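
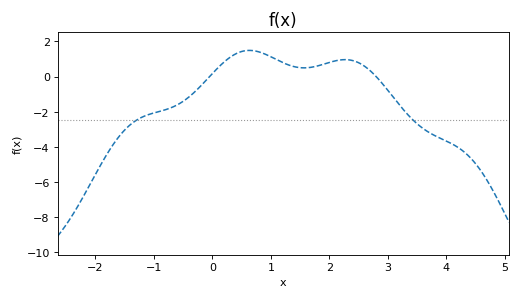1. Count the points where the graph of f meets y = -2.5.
2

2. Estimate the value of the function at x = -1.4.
-2.8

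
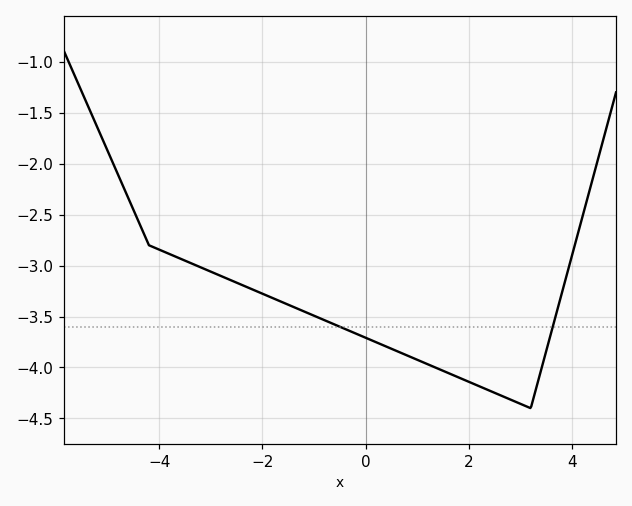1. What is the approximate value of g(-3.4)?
-2.97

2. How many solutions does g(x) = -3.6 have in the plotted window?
2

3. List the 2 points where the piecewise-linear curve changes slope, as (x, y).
(-4.2, -2.8); (3.2, -4.4)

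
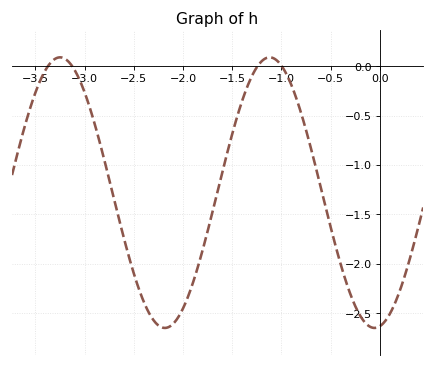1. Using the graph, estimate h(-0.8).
-0.5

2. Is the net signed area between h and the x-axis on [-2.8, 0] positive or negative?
negative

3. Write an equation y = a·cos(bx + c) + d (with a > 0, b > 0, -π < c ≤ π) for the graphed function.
y = 1.37cos(3x - 3) - 1.28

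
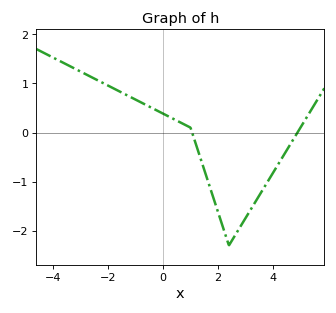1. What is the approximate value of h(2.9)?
-1.8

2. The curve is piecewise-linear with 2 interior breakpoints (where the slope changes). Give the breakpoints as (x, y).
(1, 0.1); (2.4, -2.3)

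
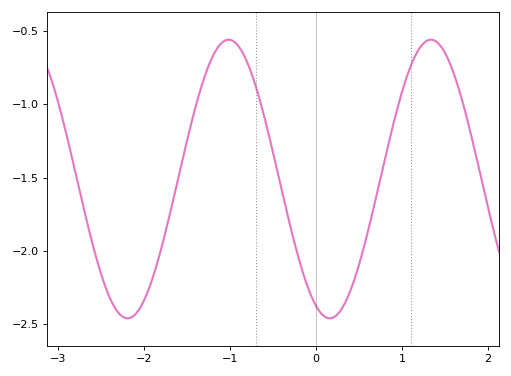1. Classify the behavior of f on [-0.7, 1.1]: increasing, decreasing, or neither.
neither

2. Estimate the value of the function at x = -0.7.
-0.9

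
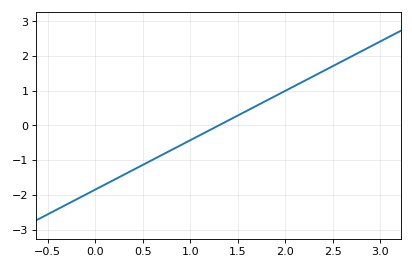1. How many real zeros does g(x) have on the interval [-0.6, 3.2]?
1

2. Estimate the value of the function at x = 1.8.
0.71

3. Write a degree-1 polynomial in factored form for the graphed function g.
y = 1.42(x - 1.3)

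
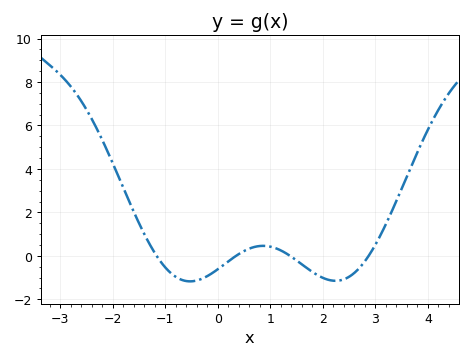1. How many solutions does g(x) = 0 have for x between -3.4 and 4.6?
4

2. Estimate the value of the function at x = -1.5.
1.5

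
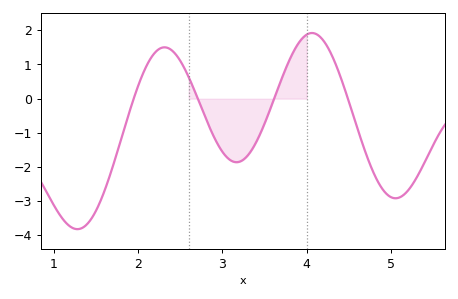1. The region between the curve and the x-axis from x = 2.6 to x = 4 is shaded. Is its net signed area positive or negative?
negative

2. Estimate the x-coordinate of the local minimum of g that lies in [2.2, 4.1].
3.17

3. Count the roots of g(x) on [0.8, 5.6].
4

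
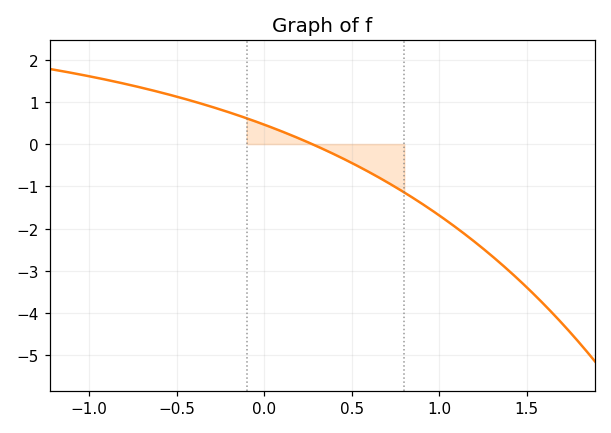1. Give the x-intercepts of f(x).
0.273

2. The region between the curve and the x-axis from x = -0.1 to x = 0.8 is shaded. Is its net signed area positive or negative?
negative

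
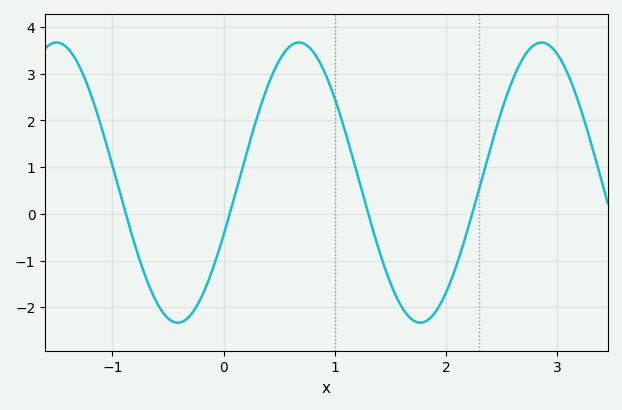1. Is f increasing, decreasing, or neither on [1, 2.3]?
neither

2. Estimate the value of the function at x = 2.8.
3.6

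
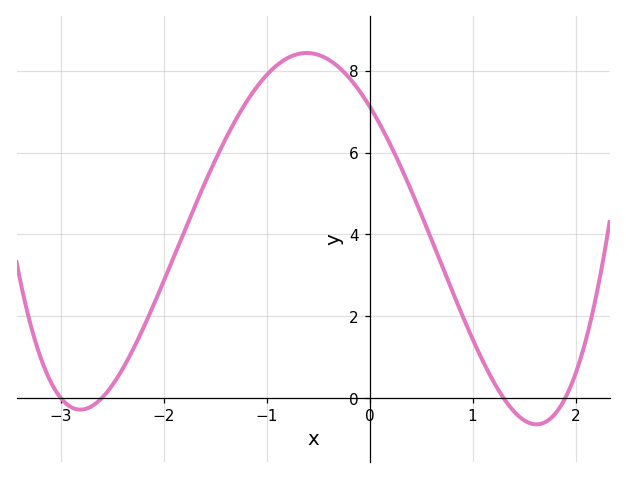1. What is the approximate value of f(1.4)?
-0.4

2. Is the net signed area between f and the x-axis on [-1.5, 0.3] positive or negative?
positive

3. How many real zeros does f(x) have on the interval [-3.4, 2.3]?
4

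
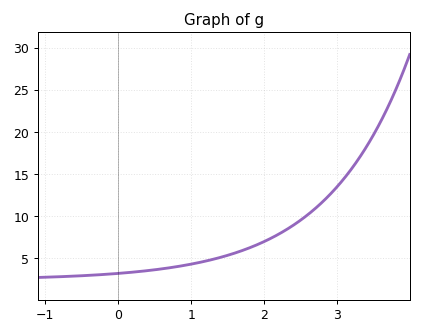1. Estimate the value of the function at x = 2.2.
7.86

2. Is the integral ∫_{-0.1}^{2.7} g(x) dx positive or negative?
positive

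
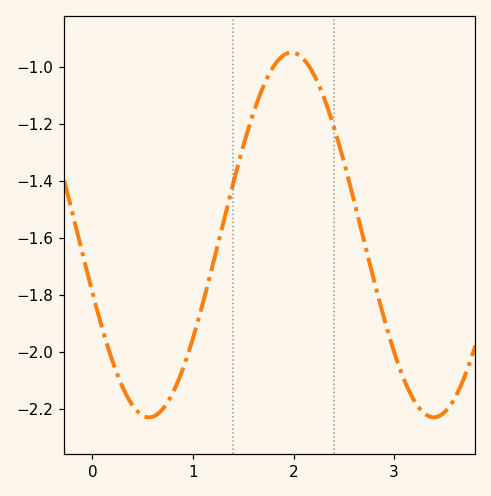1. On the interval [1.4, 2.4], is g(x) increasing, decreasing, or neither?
neither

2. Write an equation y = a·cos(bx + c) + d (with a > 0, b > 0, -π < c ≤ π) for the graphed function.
y = 0.64cos(2.22x + 1.89) - 1.59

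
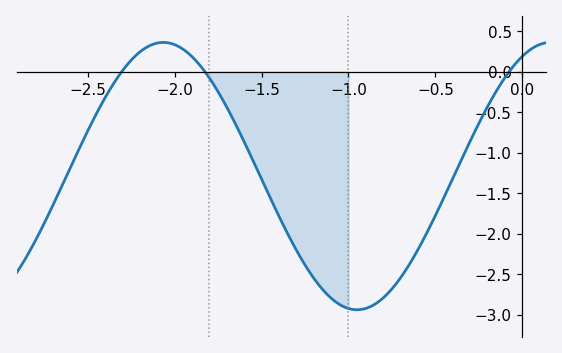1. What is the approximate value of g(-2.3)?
0.011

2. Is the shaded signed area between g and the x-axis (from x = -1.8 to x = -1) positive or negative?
negative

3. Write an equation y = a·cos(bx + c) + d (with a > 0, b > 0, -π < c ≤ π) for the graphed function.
y = 1.65cos(2.82x - 0.46) - 1.29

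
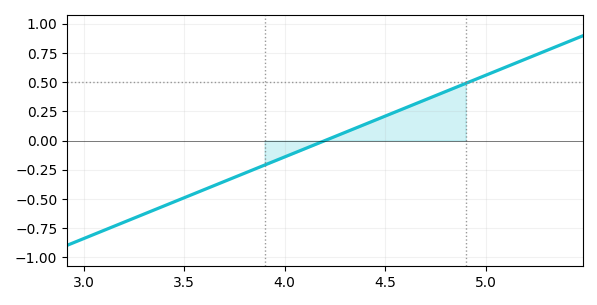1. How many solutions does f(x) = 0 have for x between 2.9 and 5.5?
1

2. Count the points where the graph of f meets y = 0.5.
1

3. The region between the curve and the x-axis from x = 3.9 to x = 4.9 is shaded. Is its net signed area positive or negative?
positive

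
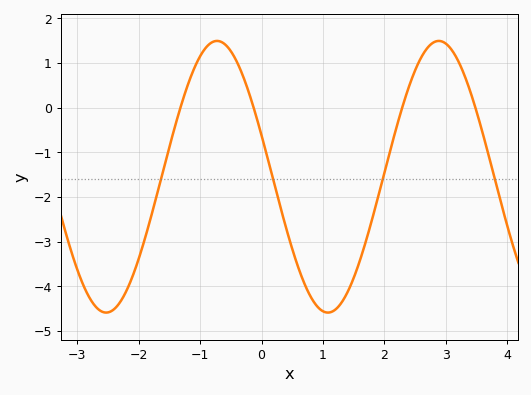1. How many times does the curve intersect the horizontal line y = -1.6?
4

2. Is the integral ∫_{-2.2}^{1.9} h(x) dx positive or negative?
negative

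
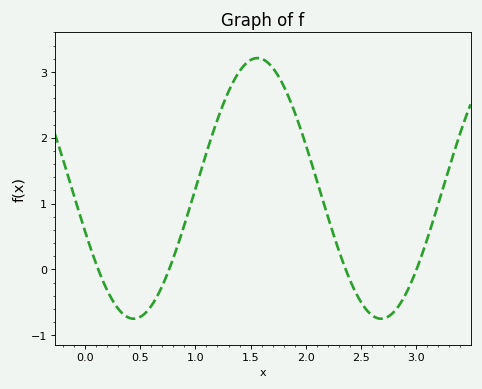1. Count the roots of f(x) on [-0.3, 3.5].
4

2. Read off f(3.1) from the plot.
0.4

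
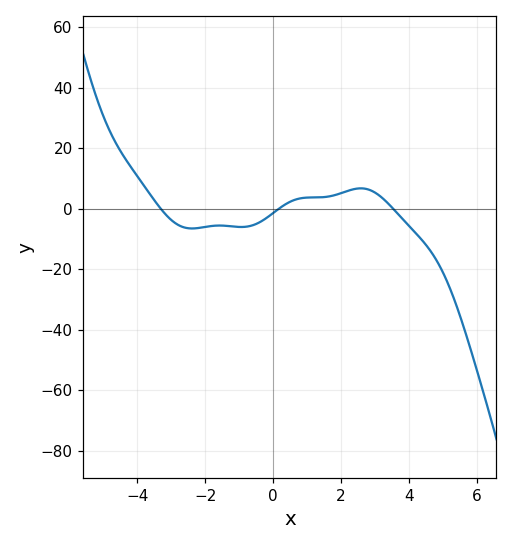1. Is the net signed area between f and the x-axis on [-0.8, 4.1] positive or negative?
positive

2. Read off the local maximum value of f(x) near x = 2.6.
6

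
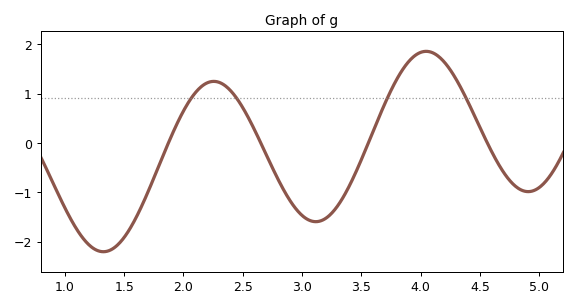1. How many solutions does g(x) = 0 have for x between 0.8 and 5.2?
4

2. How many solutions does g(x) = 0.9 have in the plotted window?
4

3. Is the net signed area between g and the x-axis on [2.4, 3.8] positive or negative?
negative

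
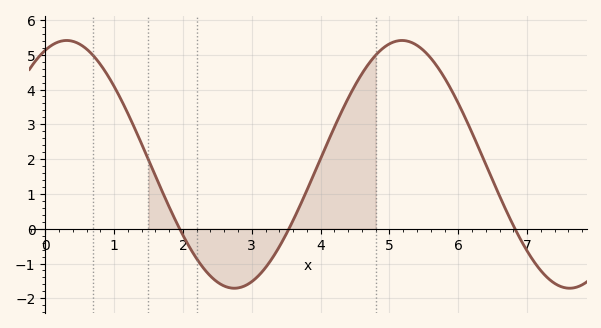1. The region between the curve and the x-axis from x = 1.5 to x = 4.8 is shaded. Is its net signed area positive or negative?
positive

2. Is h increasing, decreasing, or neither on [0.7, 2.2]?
decreasing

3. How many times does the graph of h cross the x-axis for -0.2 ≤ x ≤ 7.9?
3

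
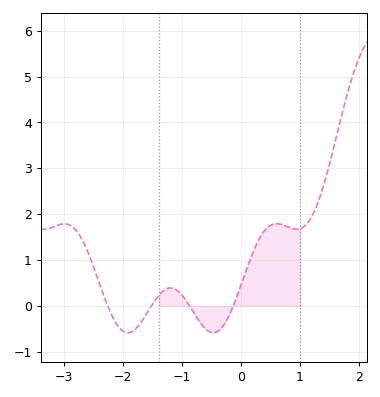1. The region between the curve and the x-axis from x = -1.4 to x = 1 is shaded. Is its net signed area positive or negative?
positive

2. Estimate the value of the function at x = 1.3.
2.24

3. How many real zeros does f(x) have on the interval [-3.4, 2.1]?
4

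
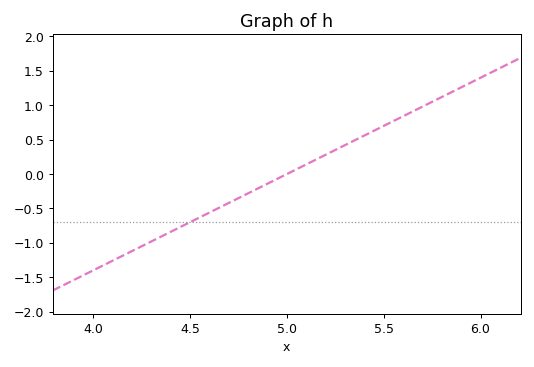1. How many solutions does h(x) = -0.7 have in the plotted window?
1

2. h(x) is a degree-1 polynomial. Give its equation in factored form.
y = 1.4(x - 5)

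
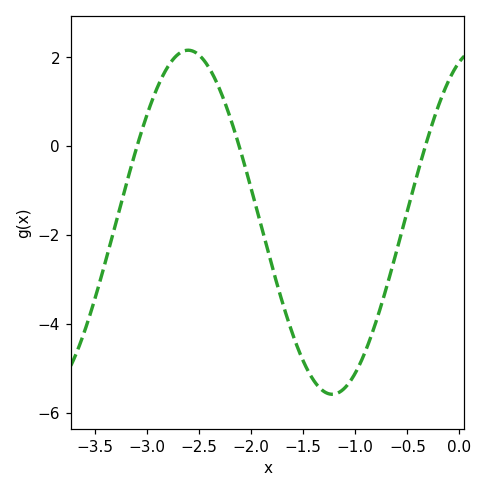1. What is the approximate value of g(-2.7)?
2.06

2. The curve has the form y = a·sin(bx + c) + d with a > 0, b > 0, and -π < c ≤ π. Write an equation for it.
y = 3.87sin(2.27x + 1.2) - 1.72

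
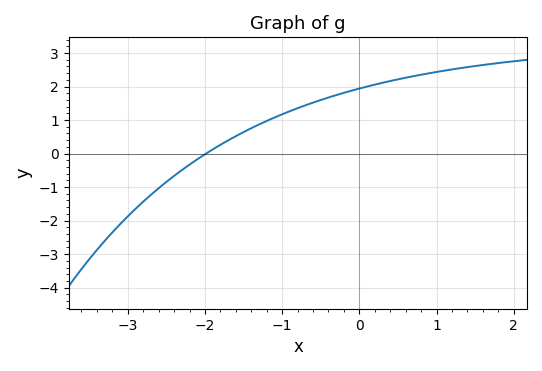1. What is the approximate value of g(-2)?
0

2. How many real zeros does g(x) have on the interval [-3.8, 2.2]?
1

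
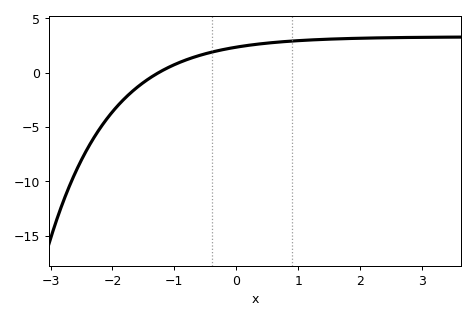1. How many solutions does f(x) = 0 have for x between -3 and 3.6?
1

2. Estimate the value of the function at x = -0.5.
1.5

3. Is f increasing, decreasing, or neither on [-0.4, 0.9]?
increasing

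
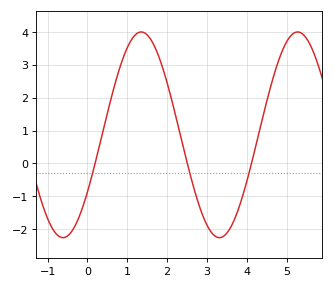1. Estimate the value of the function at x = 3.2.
-2.2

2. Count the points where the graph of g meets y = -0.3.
3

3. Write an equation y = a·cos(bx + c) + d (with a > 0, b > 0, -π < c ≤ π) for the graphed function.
y = 3.13cos(1.6x - 2.2) + 0.87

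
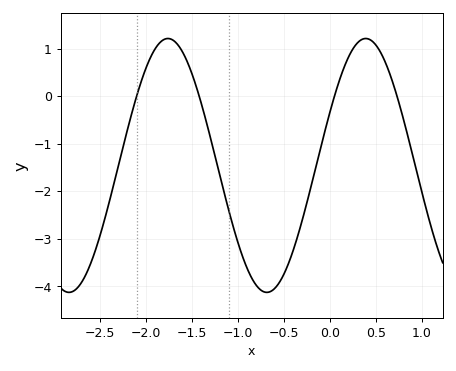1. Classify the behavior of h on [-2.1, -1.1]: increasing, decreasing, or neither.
neither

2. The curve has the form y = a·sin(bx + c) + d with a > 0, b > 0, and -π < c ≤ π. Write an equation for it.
y = 2.67sin(2.92x + 0.432) - 1.46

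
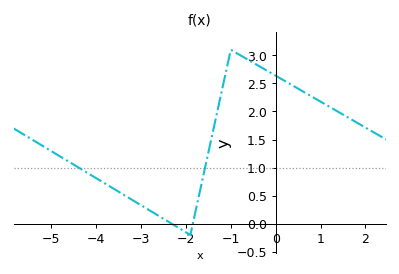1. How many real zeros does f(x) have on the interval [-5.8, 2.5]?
2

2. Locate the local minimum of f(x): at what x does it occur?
-2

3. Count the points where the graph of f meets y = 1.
2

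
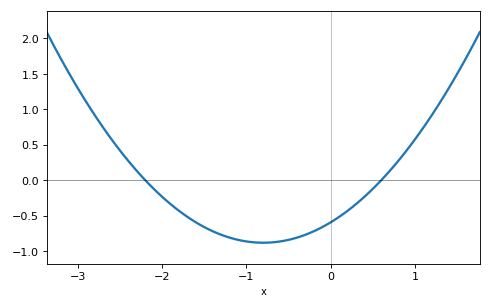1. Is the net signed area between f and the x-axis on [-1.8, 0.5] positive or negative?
negative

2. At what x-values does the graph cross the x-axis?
-2.2, 0.6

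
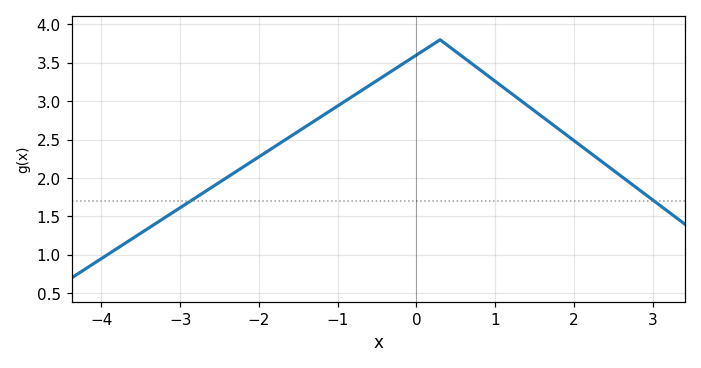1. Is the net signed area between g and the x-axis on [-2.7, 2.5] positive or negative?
positive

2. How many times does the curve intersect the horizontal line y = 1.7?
2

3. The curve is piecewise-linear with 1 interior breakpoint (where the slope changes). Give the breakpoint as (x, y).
(0.3, 3.8)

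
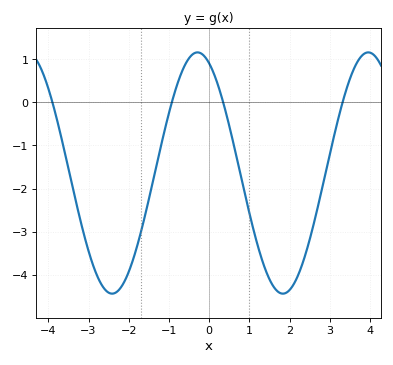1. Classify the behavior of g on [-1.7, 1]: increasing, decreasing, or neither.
neither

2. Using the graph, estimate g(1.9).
-4.4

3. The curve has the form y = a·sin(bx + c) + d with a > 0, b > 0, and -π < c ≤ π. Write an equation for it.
y = 2.8sin(1.5x + 2) - 1.64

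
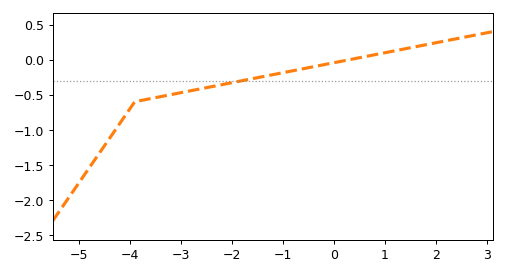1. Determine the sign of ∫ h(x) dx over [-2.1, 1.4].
negative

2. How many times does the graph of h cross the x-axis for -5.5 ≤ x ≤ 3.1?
1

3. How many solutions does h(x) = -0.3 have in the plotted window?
1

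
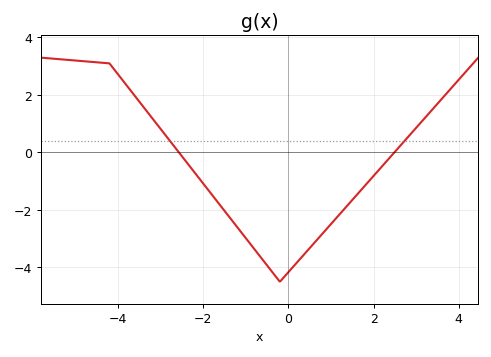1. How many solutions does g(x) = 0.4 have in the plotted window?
2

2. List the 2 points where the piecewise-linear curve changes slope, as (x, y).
(-4.2, 3.1); (-0.2, -4.5)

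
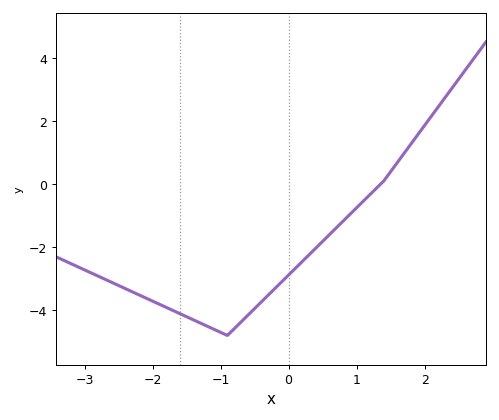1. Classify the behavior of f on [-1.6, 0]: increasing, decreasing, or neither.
neither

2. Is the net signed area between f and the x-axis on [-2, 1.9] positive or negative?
negative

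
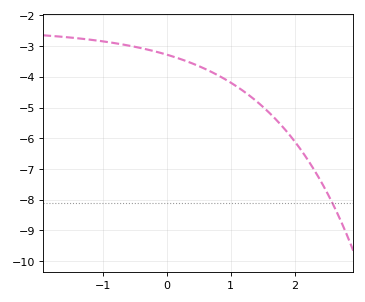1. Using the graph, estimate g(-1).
-2.8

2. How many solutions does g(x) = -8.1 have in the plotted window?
1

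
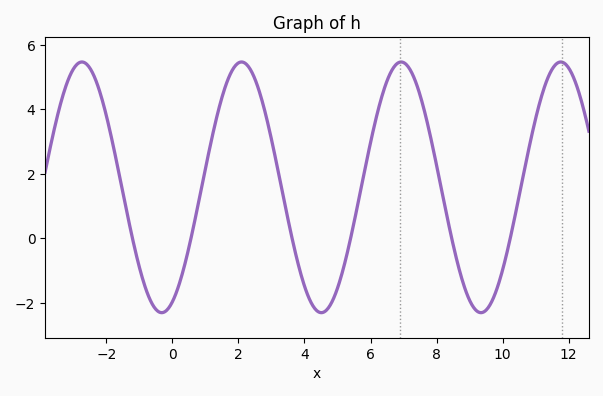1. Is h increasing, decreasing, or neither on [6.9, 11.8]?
neither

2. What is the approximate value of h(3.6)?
0.2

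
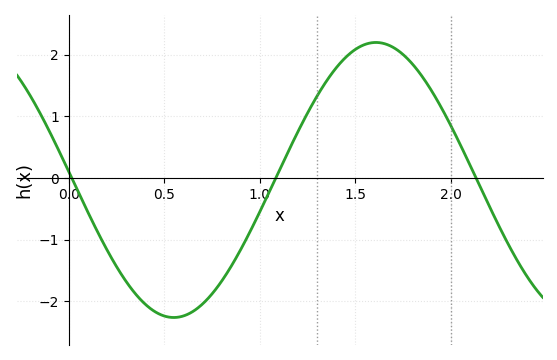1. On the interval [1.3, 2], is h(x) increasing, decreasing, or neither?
neither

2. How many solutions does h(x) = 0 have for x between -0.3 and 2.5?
3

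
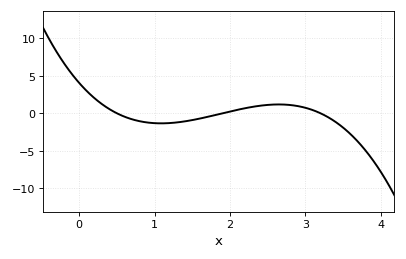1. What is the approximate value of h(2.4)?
1.01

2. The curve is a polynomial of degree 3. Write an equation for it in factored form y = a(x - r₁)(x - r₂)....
y = -1.33(x - 0.5)(x - 1.9)(x - 3.2)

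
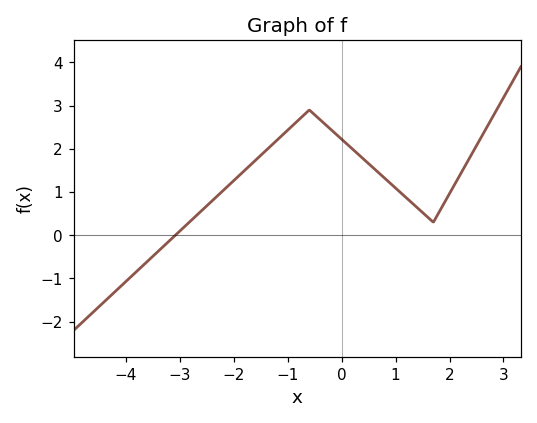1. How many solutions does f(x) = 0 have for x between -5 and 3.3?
1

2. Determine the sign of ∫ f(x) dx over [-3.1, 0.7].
positive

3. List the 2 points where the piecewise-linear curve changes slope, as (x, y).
(-0.6, 2.9); (1.7, 0.3)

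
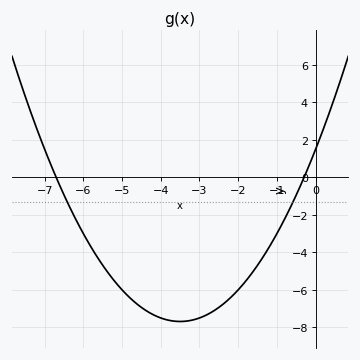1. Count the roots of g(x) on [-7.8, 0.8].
2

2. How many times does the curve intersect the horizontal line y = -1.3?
2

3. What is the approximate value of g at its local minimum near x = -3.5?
-7.6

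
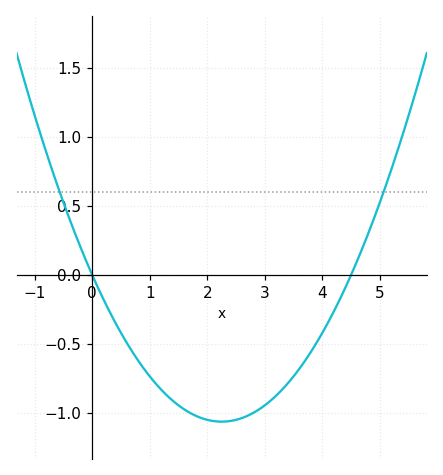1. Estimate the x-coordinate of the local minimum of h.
2.2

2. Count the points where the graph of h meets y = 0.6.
2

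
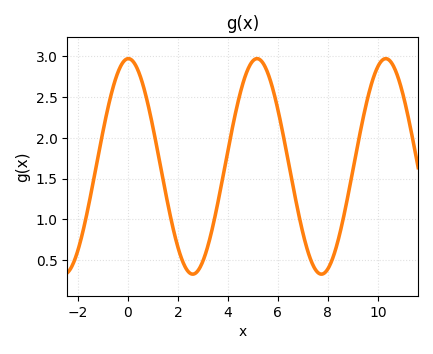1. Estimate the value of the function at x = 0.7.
2.55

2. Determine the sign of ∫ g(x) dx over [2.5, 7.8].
positive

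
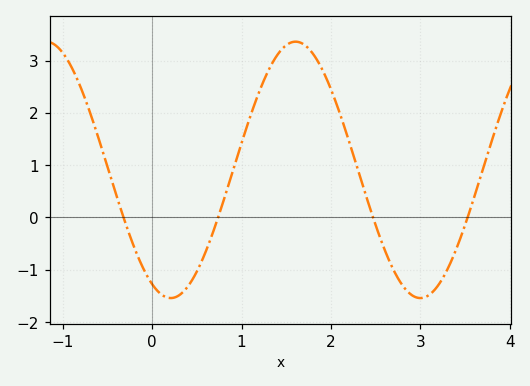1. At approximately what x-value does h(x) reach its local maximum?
1.61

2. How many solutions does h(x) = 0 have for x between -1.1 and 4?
4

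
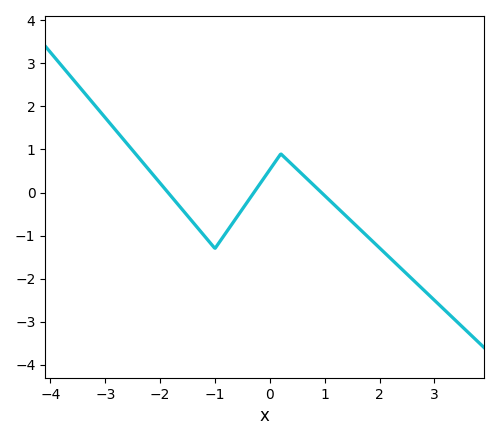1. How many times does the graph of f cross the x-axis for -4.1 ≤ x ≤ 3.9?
3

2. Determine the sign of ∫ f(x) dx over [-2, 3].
negative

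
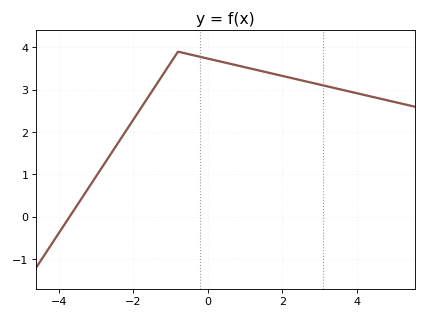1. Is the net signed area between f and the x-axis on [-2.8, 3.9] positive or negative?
positive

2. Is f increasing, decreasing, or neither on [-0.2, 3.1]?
decreasing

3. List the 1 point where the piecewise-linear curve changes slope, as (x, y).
(-0.8, 3.9)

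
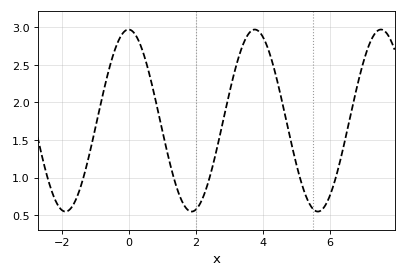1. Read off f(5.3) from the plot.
0.75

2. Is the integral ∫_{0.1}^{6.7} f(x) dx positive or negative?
positive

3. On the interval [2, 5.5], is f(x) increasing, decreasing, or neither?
neither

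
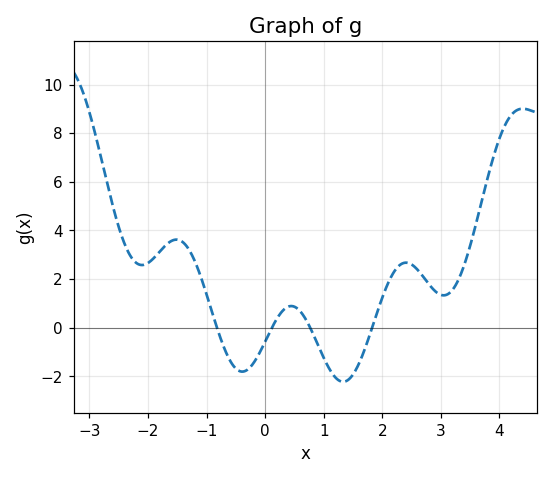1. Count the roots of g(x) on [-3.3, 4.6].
4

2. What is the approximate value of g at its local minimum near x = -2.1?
2.58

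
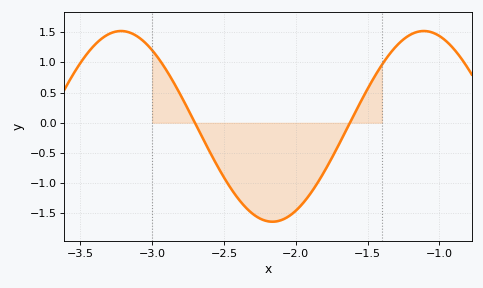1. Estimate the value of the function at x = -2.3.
-1.51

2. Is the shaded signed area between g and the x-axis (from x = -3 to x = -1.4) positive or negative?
negative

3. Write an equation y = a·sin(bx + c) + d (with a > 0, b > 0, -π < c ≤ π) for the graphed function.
y = 1.58sin(2.98x - 1.41) - 0.06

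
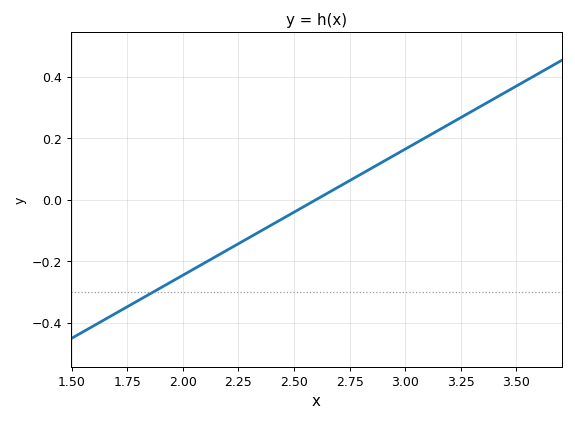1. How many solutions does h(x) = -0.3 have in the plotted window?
1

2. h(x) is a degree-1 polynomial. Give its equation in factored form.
y = 0.41(x - 2.6)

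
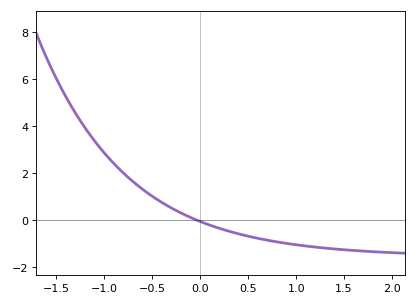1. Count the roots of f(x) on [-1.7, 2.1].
1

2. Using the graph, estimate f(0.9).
-0.993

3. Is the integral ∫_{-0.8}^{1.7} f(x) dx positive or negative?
negative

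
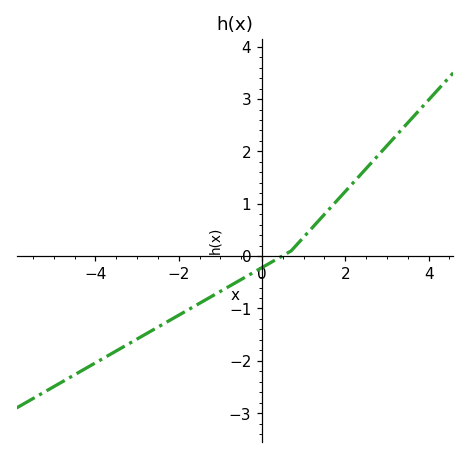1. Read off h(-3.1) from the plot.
-1.63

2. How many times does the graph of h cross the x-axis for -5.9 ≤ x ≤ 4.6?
1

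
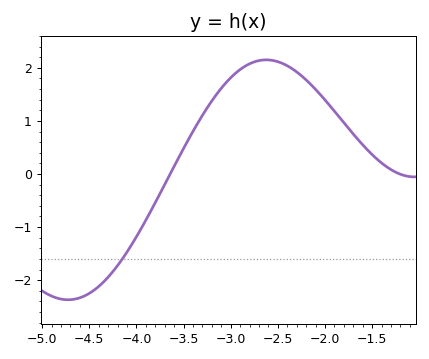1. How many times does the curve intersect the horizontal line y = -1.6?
1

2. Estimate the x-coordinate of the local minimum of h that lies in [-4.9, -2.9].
-4.73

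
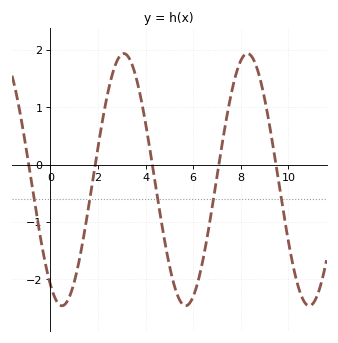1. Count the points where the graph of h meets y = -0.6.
5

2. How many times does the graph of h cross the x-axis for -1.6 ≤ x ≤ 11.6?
5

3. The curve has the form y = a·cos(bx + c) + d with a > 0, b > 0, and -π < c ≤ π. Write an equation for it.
y = 2.2cos(1.2x + 2.6) - 0.26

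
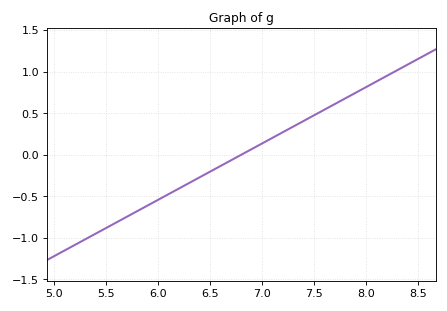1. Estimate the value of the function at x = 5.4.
-0.95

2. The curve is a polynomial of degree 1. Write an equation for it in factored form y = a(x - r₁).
y = 0.68(x - 6.8)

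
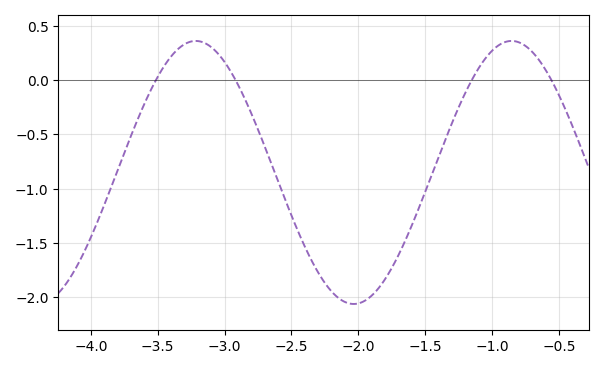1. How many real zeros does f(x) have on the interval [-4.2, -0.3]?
4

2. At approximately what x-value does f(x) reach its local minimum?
-2.03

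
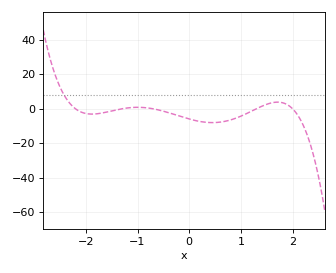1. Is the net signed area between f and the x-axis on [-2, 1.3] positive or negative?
negative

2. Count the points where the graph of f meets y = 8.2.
1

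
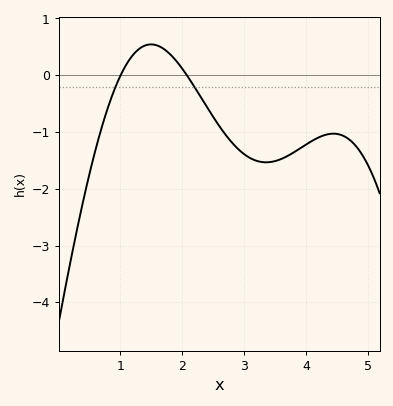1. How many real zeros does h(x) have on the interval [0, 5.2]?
2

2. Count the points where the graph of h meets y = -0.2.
2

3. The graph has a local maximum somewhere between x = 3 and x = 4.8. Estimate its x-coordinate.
4.4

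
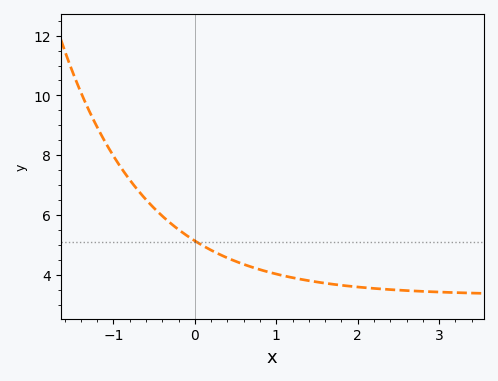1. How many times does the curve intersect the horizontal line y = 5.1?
1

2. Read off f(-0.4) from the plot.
5.97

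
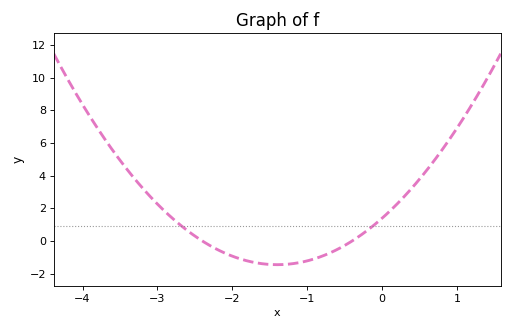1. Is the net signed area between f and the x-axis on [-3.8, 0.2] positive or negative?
positive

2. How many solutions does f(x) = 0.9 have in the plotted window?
2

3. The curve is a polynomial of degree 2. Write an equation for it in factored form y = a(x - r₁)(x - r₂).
y = 1.45(x + 2.4)(x + 0.4)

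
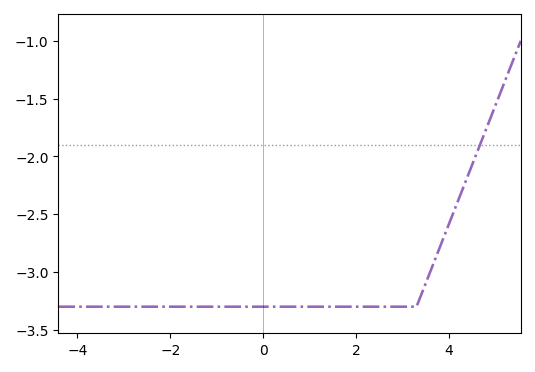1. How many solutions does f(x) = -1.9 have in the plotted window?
1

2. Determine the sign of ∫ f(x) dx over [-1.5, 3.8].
negative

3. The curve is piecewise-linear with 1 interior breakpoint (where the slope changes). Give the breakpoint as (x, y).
(3.3, -3.3)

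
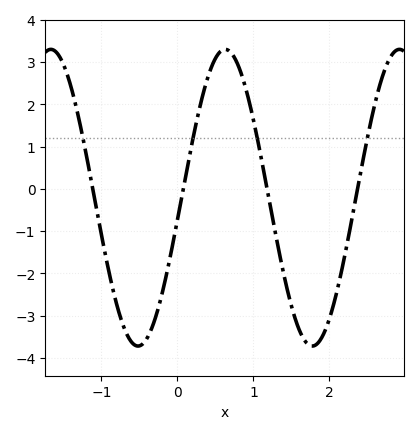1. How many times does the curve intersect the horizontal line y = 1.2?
4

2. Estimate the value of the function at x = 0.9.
2.37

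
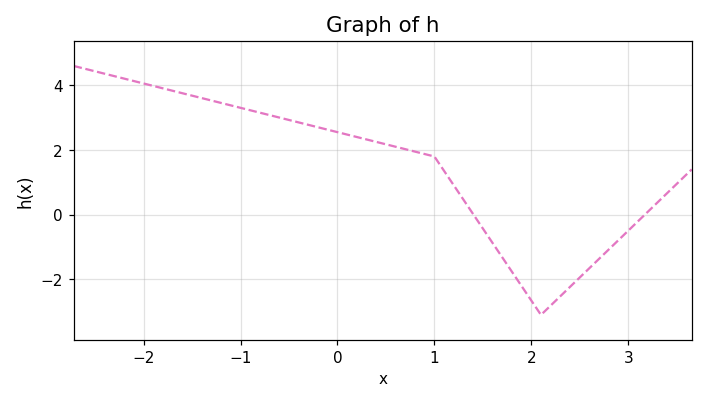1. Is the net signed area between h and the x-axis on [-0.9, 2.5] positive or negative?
positive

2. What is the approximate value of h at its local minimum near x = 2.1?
-3.1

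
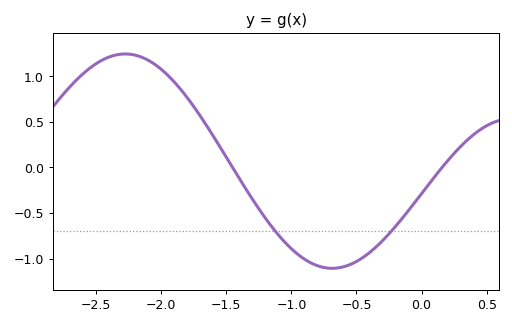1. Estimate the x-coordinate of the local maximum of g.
-2.3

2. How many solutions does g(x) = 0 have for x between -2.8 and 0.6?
2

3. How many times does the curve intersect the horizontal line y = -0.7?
2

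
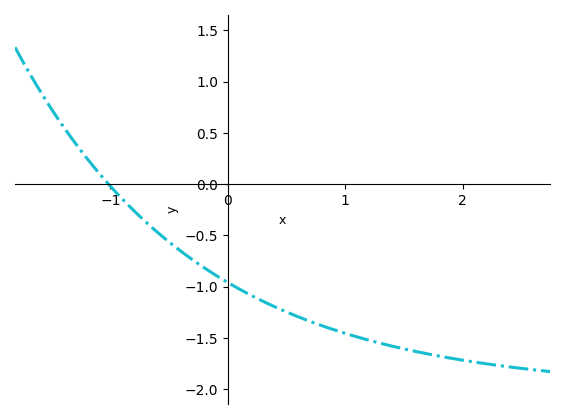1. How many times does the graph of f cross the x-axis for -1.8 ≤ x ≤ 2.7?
1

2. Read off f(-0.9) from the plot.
-0.15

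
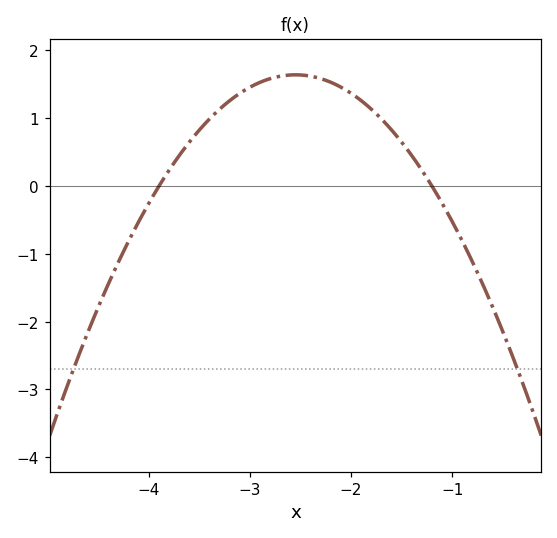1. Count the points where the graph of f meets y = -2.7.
2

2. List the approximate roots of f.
-3.9, -1.2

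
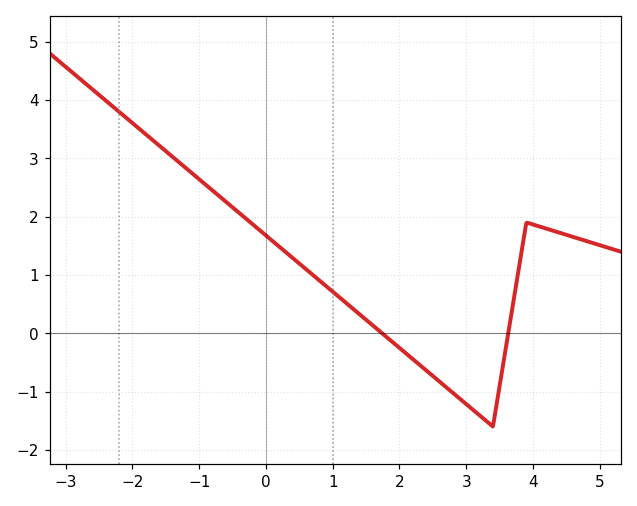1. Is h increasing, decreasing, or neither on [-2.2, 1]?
decreasing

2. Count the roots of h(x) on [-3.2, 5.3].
2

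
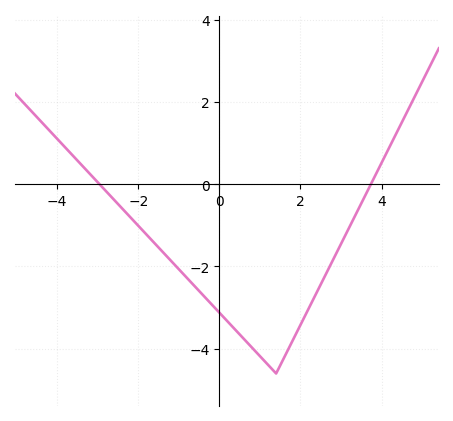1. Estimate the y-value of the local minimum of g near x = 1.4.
-4.6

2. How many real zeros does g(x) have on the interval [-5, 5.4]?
2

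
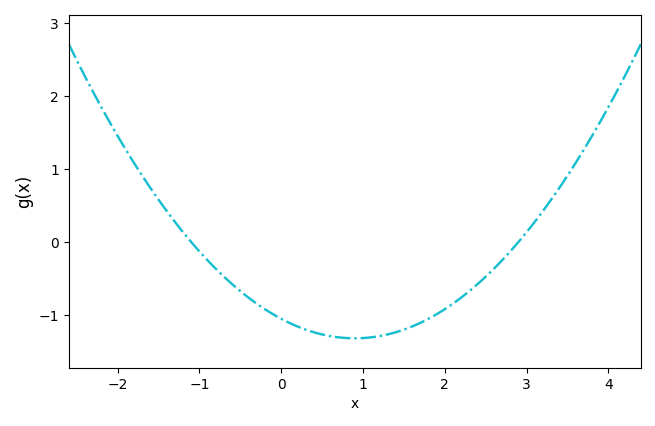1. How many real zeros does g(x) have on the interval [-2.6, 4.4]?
2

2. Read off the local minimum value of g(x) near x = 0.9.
-1.3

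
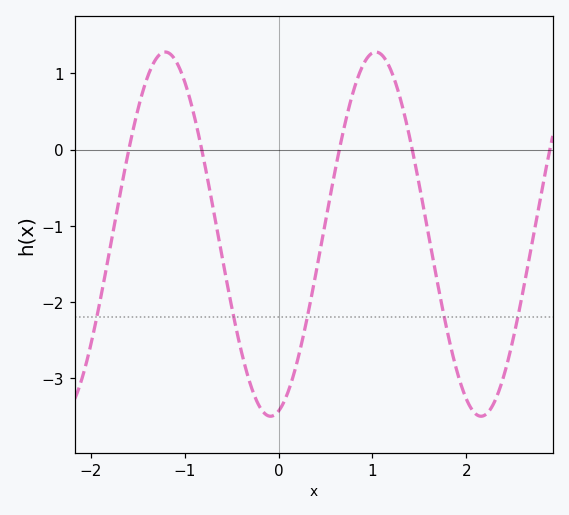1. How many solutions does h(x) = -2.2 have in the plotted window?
5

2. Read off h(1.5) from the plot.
-0.5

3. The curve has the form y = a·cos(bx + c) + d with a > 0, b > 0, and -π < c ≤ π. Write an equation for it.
y = 2.39cos(2.8x - 2.9) - 1.11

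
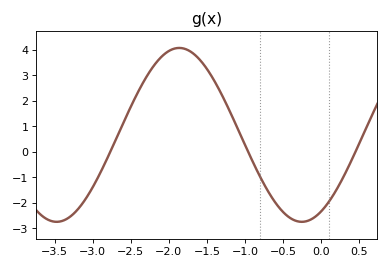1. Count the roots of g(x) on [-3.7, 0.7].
3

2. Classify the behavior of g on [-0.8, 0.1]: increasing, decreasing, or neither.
neither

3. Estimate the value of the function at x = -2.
3.96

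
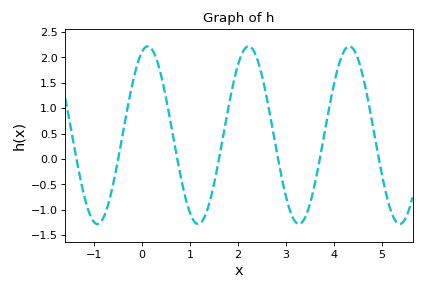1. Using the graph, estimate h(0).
2.11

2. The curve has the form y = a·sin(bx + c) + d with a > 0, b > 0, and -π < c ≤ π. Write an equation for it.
y = 1.75sin(2.99x + 1.21) + 0.47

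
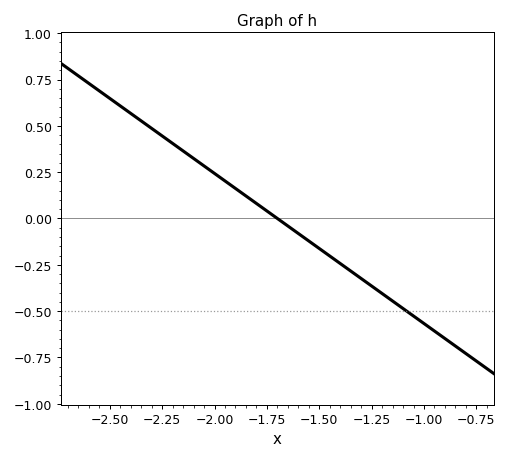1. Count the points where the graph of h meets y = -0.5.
1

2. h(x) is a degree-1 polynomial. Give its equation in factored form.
y = -0.81(x + 1.7)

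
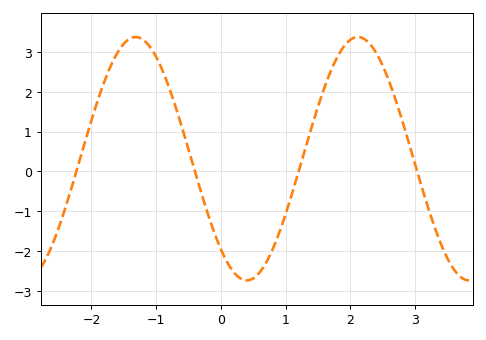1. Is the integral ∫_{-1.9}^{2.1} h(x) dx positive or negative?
positive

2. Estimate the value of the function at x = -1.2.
3.31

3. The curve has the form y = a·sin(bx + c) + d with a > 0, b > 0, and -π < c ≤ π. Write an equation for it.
y = 3.06sin(1.83x - 2.3) + 0.32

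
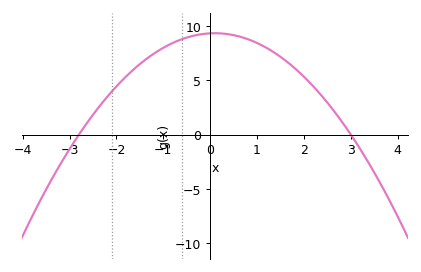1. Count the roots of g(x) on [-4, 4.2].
2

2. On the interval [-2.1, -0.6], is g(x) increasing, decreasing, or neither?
increasing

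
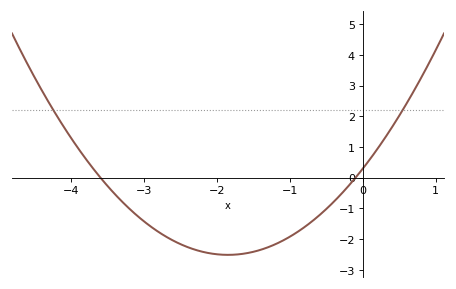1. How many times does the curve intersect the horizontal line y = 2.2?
2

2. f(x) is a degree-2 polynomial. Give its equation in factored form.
y = 0.82(x + 3.6)(x + 0.1)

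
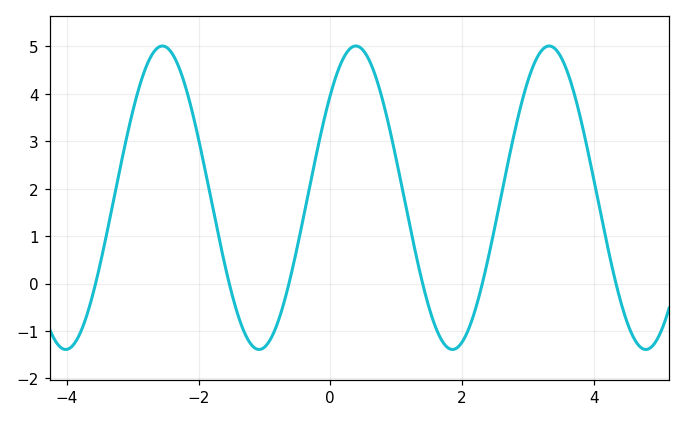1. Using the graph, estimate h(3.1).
4.6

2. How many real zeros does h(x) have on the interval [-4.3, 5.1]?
6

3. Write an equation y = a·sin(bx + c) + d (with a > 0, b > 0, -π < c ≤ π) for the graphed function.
y = 3.2sin(2.1x + 0.74) + 1.81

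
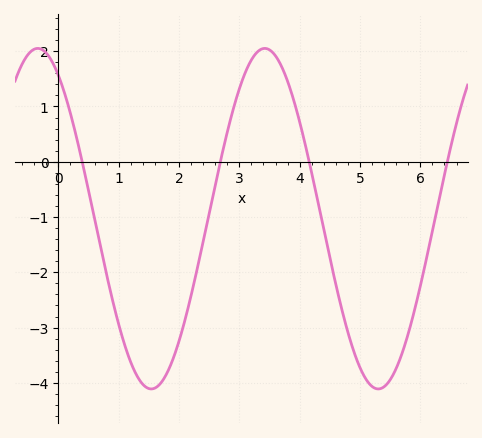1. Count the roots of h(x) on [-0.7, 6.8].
4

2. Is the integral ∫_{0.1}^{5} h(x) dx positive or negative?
negative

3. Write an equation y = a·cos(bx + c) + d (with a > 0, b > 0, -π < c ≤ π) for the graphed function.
y = 3.08cos(1.67x + 0.57) - 1.03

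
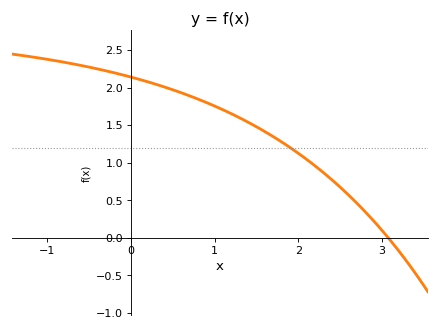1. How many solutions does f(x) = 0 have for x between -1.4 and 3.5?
1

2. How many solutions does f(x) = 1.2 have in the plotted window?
1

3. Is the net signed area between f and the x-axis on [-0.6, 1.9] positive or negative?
positive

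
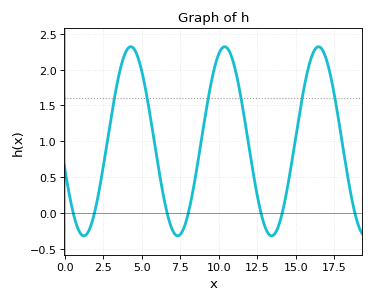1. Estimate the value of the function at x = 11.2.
1.9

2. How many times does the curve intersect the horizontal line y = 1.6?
6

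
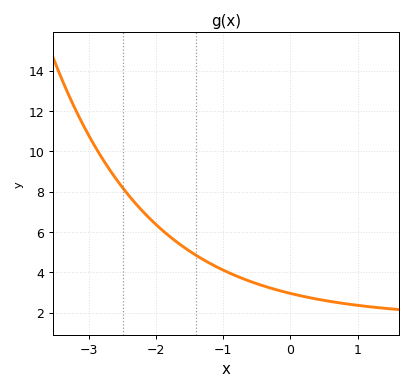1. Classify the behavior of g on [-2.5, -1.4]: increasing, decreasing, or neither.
decreasing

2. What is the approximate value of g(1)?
2.36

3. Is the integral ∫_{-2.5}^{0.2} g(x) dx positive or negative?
positive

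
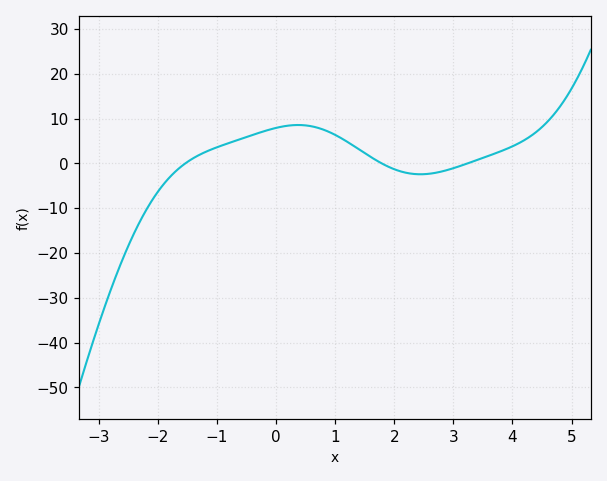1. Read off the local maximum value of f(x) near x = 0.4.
9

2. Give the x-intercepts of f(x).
-1.6, 1.8, 3.2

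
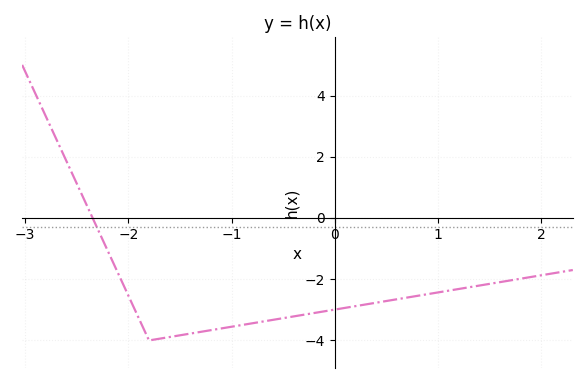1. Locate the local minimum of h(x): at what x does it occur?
-1.8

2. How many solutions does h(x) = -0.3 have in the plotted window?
1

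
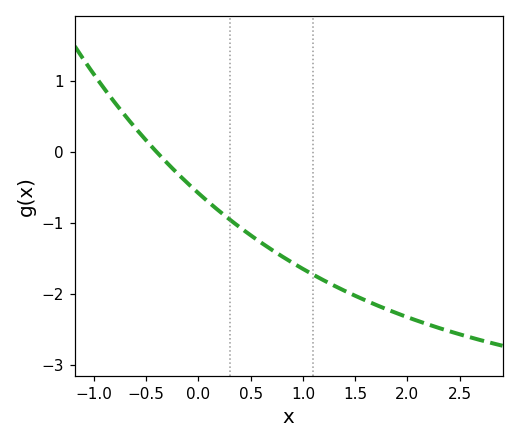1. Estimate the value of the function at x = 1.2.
-1.81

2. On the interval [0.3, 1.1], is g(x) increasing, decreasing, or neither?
decreasing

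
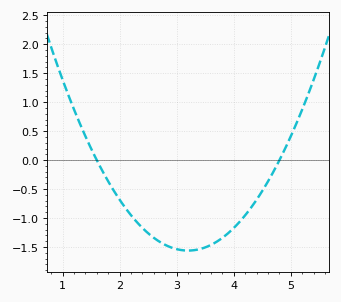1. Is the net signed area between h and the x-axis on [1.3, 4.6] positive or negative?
negative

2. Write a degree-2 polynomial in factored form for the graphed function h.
y = 0.61(x - 1.6)(x - 4.8)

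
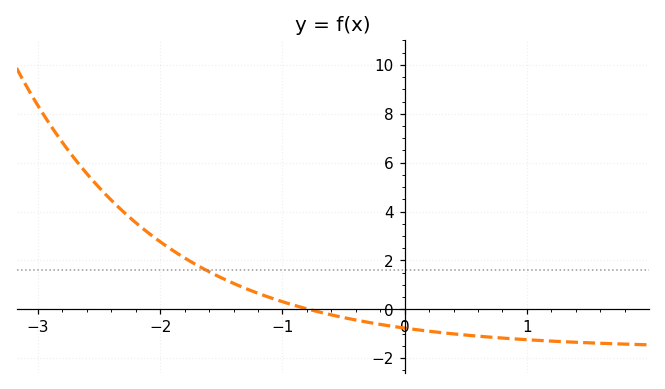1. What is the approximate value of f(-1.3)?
0.8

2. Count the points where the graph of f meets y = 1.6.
1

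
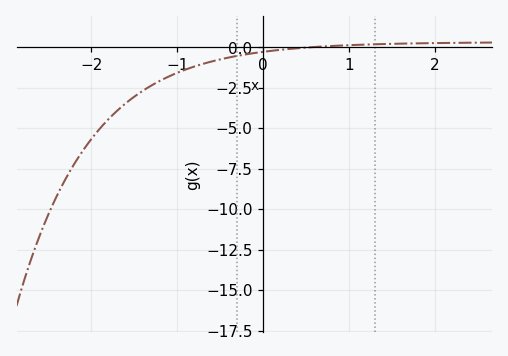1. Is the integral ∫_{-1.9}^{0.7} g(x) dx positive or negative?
negative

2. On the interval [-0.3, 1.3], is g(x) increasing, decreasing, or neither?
increasing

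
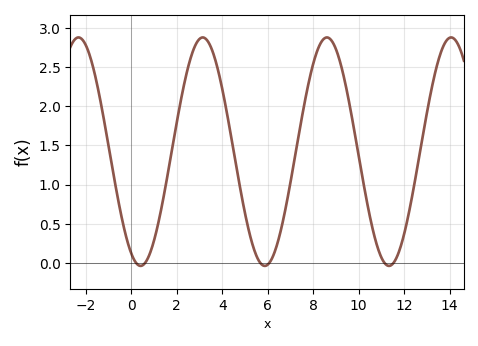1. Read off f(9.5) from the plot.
2.17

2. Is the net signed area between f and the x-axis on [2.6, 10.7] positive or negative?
positive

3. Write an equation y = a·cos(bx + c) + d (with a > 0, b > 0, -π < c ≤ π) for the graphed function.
y = 1.46cos(1.15x + 2.67) + 1.42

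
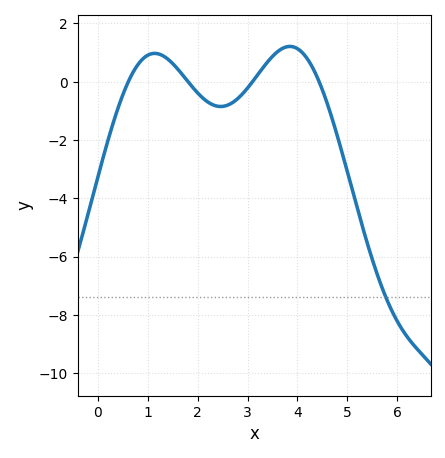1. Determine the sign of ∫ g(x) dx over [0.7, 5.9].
negative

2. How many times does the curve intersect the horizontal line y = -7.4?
1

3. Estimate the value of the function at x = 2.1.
-0.555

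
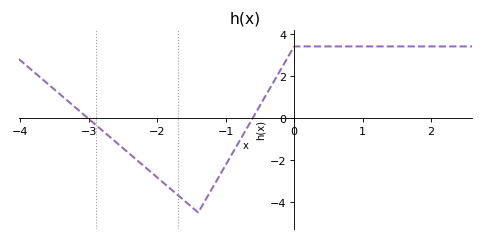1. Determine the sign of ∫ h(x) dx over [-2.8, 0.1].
negative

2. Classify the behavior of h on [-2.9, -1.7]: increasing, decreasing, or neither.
decreasing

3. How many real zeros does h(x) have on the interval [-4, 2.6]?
2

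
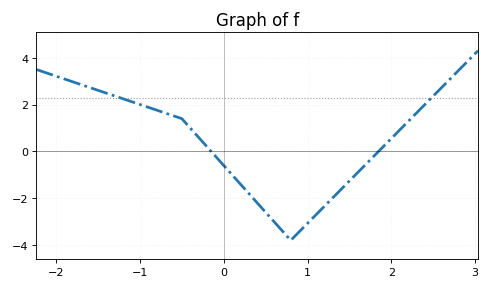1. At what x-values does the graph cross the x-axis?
-0.2, 1.8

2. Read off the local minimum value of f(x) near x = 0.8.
-3.8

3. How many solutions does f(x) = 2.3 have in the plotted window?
2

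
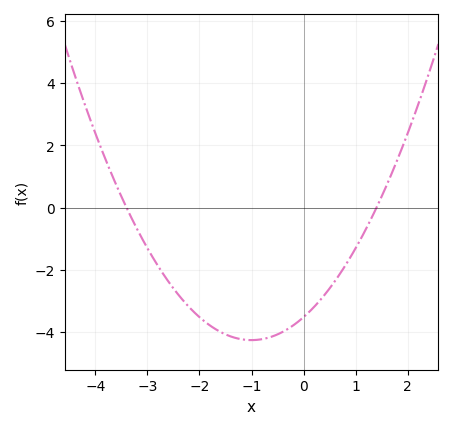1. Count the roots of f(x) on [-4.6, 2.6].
2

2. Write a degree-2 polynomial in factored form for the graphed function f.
y = 0.74(x + 3.4)(x - 1.4)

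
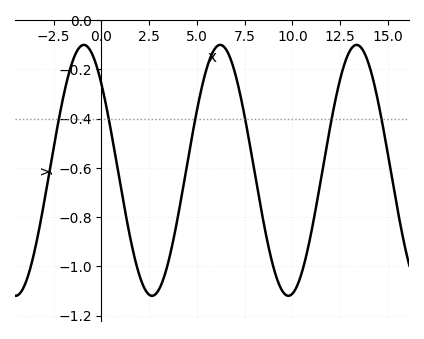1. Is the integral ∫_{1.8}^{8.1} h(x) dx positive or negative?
negative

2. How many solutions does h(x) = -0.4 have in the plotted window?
6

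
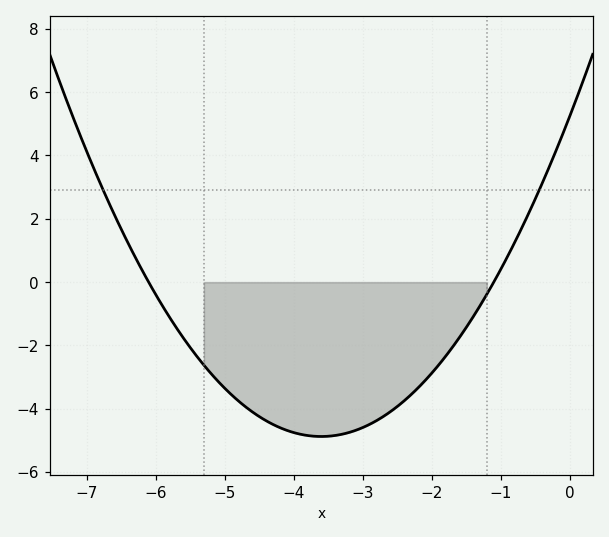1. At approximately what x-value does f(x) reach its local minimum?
-3.6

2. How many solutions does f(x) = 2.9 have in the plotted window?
2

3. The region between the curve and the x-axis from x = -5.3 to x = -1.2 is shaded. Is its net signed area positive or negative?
negative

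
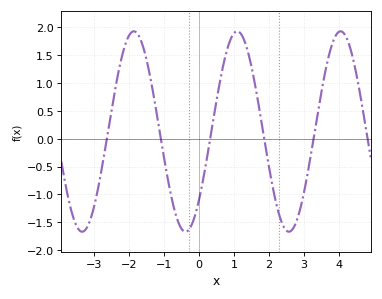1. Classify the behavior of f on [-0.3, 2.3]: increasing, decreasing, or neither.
neither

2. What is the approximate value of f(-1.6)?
1.65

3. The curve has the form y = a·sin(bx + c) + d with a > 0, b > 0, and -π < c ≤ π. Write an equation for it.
y = 1.8sin(2.1x - 0.75) + 0.13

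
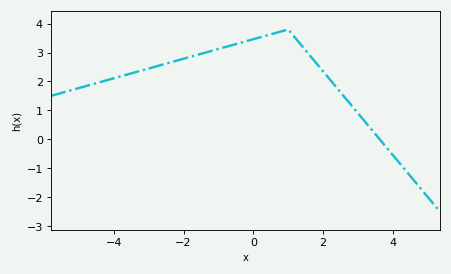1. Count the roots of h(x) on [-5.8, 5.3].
1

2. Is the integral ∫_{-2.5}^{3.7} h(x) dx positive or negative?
positive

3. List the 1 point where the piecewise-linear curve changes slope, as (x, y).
(1, 3.8)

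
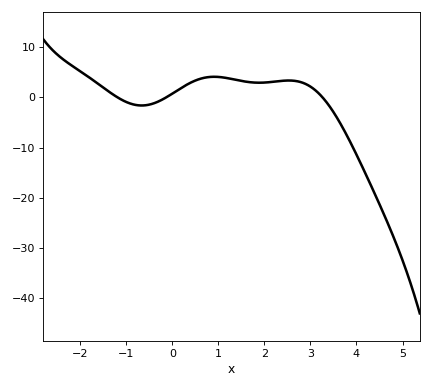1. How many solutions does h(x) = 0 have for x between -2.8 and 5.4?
3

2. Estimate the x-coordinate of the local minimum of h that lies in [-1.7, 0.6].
-0.664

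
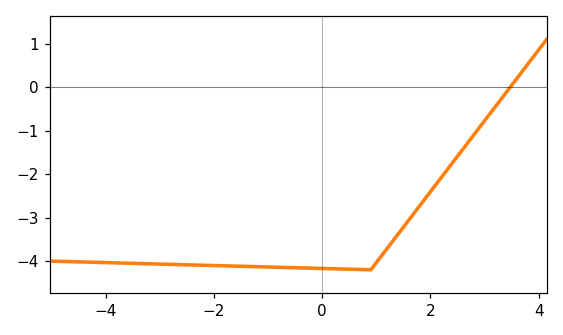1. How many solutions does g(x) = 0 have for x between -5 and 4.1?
1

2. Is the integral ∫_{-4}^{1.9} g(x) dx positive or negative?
negative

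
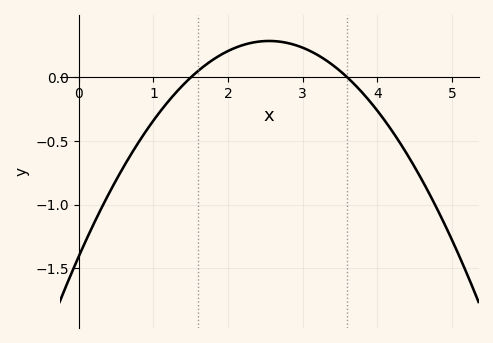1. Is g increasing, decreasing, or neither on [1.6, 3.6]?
neither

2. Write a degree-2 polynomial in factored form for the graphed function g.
y = -0.26(x - 1.5)(x - 3.6)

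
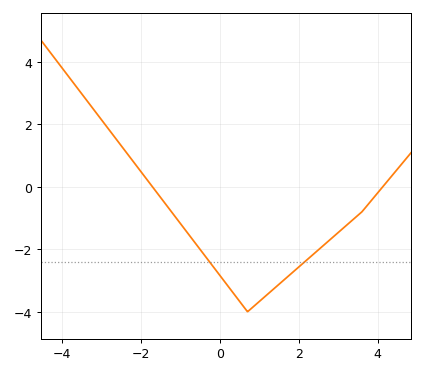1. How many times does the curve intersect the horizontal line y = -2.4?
2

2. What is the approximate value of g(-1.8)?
0.15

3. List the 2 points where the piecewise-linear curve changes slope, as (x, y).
(0.7, -4); (3.6, -0.8)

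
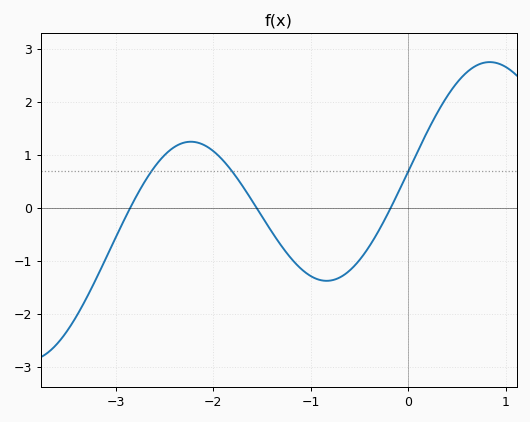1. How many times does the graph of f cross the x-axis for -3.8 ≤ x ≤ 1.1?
3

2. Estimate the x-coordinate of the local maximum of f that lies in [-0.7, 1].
0.8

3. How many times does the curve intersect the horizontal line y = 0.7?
3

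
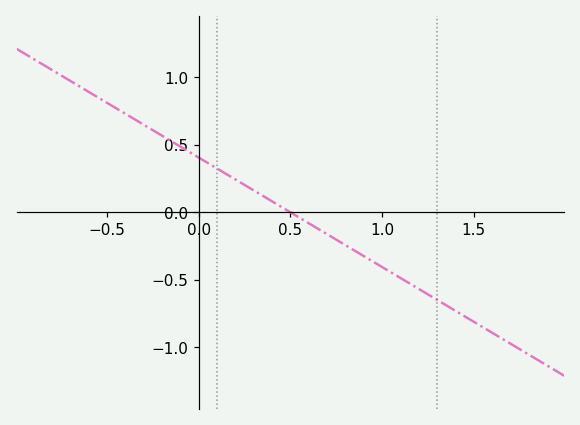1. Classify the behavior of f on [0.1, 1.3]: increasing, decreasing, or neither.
decreasing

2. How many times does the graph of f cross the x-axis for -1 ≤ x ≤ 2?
1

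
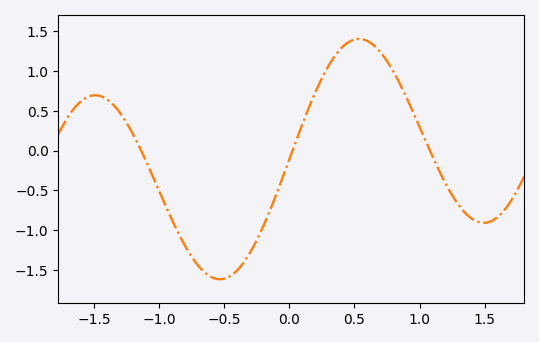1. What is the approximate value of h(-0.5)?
-1.6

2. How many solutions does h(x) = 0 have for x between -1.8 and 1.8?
3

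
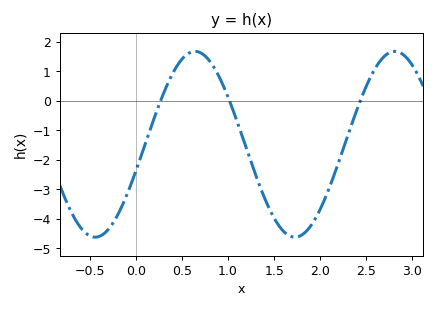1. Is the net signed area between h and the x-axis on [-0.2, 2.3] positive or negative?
negative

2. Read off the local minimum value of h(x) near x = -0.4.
-4.62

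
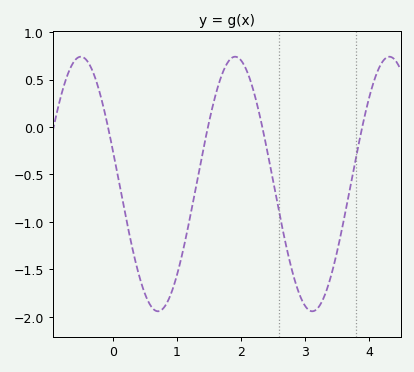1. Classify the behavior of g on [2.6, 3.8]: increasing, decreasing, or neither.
neither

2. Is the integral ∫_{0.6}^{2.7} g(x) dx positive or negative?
negative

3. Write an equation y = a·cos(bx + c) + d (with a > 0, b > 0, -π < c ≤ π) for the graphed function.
y = 1.34cos(2.6x + 1.3) - 0.6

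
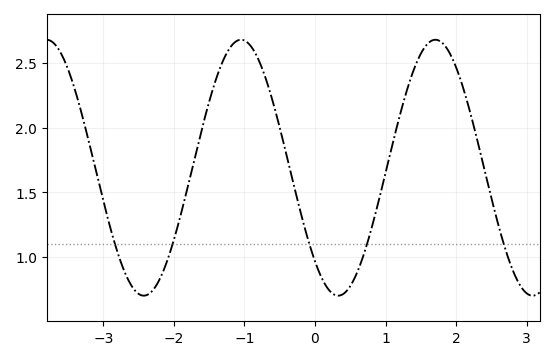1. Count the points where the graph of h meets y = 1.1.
5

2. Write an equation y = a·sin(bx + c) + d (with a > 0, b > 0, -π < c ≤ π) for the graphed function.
y = 0.99sin(2.28x - 2.32) + 1.69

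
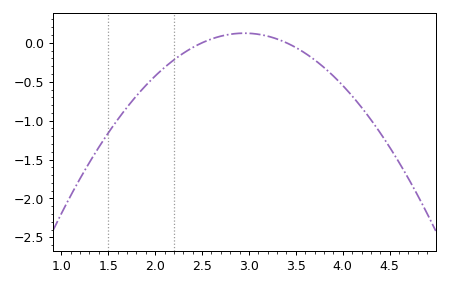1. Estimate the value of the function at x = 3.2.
0.1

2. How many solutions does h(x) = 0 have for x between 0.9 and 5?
2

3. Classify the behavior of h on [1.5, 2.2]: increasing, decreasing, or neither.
increasing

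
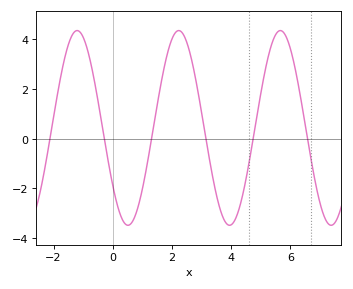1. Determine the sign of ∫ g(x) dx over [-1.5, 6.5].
positive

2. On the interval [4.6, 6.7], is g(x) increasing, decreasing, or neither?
neither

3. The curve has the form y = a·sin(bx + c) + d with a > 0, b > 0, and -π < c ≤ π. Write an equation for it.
y = 3.91sin(1.83x - 2.51) + 0.43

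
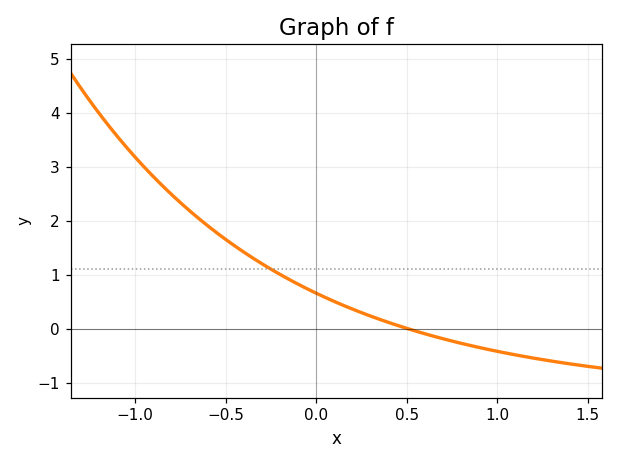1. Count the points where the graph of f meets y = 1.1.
1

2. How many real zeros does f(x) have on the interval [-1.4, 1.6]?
1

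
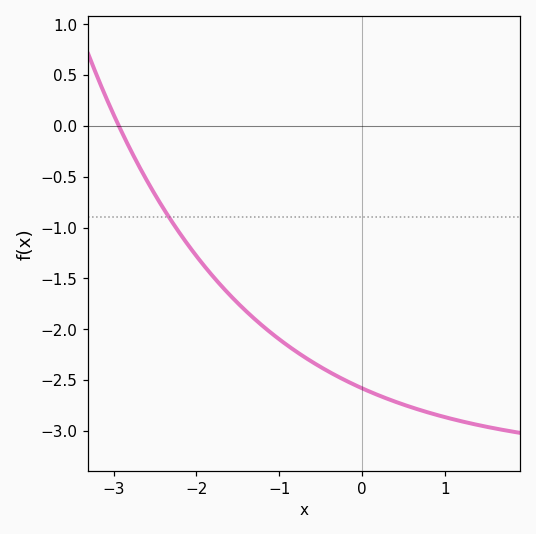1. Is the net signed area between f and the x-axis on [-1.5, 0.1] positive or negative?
negative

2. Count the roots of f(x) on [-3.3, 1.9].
1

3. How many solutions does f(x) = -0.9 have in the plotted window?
1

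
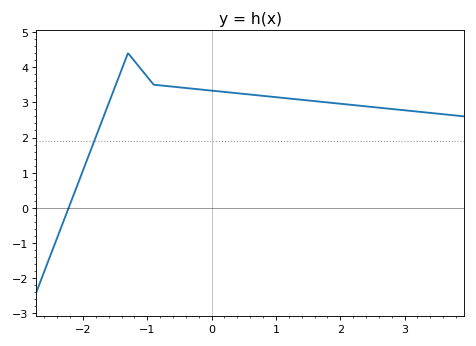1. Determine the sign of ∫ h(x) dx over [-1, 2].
positive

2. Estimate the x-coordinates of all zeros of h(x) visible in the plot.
-2.2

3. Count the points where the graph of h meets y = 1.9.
1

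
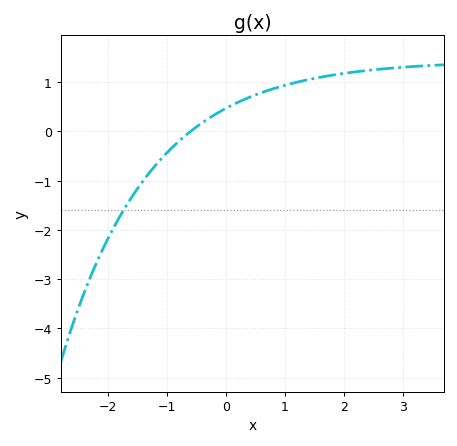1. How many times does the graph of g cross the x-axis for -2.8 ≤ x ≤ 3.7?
1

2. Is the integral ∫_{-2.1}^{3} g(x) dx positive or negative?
positive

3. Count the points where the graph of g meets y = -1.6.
1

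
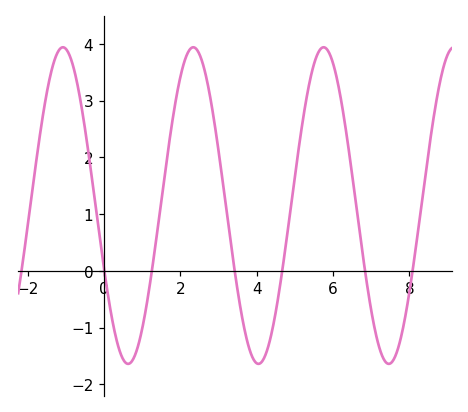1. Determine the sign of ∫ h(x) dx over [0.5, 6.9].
positive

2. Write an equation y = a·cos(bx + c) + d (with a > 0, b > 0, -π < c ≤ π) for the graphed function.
y = 2.79cos(1.8x + 2) + 1.15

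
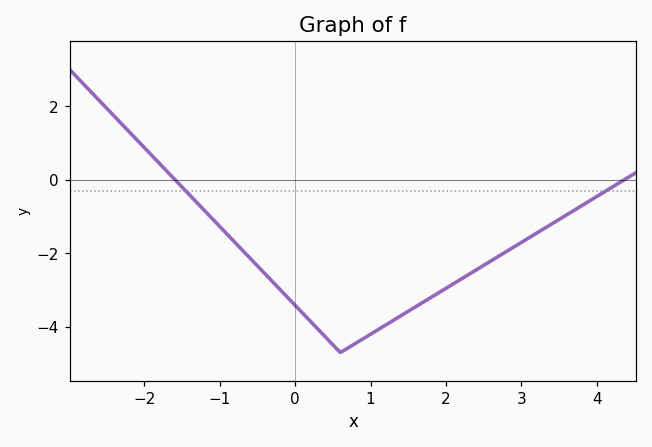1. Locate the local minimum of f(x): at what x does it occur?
0.6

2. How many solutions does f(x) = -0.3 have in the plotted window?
2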